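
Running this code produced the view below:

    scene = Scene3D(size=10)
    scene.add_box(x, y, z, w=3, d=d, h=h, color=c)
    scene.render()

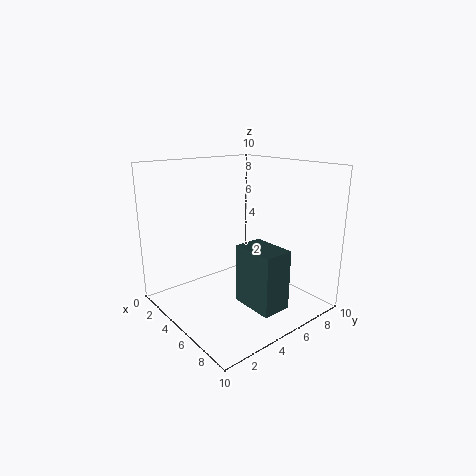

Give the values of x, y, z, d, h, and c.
x = 6
y = 4
z = 1
d = 2
h = 4
c = 'darkslategray'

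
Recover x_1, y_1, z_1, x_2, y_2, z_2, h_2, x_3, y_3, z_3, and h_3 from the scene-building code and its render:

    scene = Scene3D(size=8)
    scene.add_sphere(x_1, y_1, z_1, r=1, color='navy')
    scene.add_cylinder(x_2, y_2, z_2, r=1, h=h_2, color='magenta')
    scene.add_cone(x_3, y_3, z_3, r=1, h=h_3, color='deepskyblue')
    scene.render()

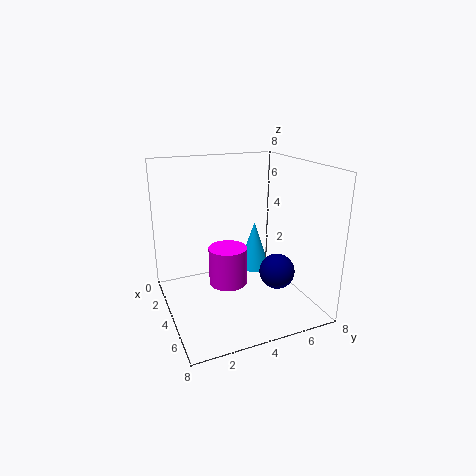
x_1 = 5; y_1 = 6; z_1 = 2; x_2 = 5; y_2 = 3; z_2 = 2; h_2 = 2; x_3 = 2; y_3 = 6; z_3 = 1; h_3 = 3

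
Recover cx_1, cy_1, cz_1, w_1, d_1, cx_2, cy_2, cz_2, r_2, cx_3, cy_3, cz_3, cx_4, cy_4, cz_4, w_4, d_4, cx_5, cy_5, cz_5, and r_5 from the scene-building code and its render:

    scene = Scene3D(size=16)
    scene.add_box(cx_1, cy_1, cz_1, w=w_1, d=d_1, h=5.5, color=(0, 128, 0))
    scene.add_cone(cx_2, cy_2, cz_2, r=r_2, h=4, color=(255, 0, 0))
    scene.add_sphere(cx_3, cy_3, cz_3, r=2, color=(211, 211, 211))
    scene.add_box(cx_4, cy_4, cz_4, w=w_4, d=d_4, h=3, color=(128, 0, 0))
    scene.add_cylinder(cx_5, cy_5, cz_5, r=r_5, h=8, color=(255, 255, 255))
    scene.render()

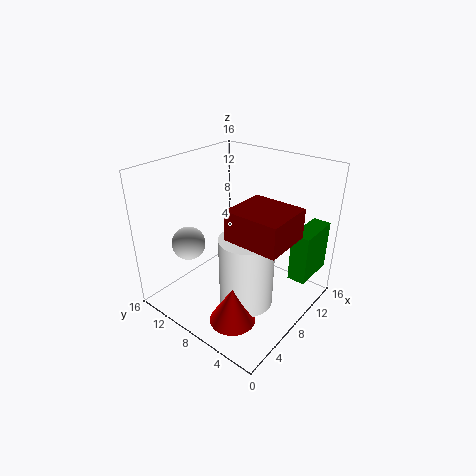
cx_1 = 10, cy_1 = 0.5, cz_1 = 4, w_1 = 5, d_1 = 2, cx_2 = 4, cy_2 = 5.5, cz_2 = 0.5, r_2 = 2.5, cx_3 = 6, cy_3 = 14, cz_3 = 6, cx_4 = 3.5, cy_4 = 0.5, cz_4 = 10.5, w_4 = 5, d_4 = 5.5, cx_5 = 7, cy_5 = 6, cz_5 = 1, r_5 = 3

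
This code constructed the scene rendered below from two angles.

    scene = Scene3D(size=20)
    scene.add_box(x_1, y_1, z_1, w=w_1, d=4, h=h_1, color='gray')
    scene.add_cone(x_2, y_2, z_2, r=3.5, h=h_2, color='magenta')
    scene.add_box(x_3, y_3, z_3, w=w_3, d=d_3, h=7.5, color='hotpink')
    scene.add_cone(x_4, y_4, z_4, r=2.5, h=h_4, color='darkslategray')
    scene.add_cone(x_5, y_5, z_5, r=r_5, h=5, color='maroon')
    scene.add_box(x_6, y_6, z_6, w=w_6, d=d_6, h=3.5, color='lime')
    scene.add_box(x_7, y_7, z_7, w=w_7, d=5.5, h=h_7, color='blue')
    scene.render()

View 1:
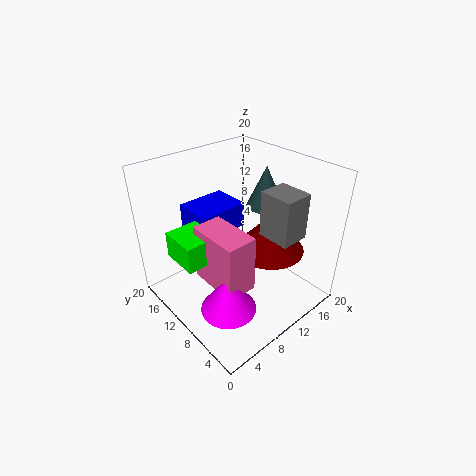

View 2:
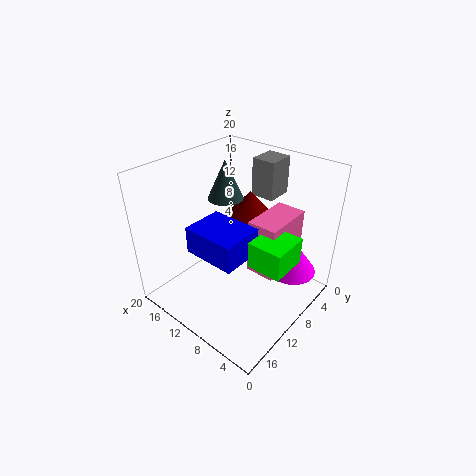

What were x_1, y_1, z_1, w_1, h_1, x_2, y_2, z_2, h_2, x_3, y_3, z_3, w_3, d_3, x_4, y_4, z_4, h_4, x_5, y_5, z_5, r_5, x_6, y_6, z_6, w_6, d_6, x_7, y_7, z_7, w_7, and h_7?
x_1 = 8.5, y_1 = 0.5, z_1 = 14, w_1 = 3.5, h_1 = 5.5, x_2 = 4, y_2 = 5, z_2 = 4.5, h_2 = 5, x_3 = 3.5, y_3 = 4, z_3 = 6.5, w_3 = 4, d_3 = 7, x_4 = 13.5, y_4 = 8.5, z_4 = 14.5, h_4 = 5.5, x_5 = 11.5, y_5 = 5.5, z_5 = 10, r_5 = 4.5, x_6 = 1, y_6 = 8.5, z_6 = 9.5, w_6 = 4.5, d_6 = 5, x_7 = 5.5, y_7 = 11.5, z_7 = 10.5, w_7 = 7, h_7 = 3.5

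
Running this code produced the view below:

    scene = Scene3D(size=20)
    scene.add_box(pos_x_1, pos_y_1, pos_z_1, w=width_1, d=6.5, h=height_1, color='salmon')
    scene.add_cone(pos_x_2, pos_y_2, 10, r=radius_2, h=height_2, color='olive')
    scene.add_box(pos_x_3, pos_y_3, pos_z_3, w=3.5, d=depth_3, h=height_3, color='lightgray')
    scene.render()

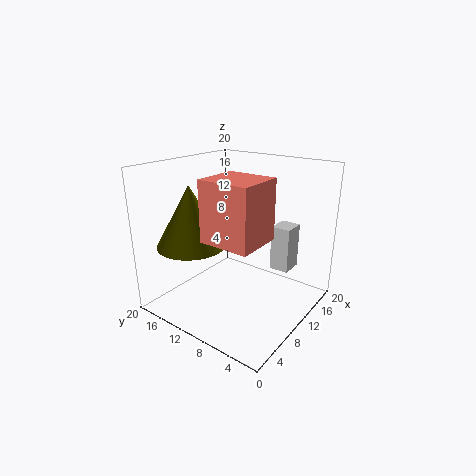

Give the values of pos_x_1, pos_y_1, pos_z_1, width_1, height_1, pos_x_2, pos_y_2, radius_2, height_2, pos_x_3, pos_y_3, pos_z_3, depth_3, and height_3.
pos_x_1 = 2.5
pos_y_1 = 3.5
pos_z_1 = 12
width_1 = 6
height_1 = 7.5
pos_x_2 = 4.5
pos_y_2 = 13.5
radius_2 = 4.5
height_2 = 8
pos_x_3 = 16.5
pos_y_3 = 5.5
pos_z_3 = 3
depth_3 = 3
height_3 = 7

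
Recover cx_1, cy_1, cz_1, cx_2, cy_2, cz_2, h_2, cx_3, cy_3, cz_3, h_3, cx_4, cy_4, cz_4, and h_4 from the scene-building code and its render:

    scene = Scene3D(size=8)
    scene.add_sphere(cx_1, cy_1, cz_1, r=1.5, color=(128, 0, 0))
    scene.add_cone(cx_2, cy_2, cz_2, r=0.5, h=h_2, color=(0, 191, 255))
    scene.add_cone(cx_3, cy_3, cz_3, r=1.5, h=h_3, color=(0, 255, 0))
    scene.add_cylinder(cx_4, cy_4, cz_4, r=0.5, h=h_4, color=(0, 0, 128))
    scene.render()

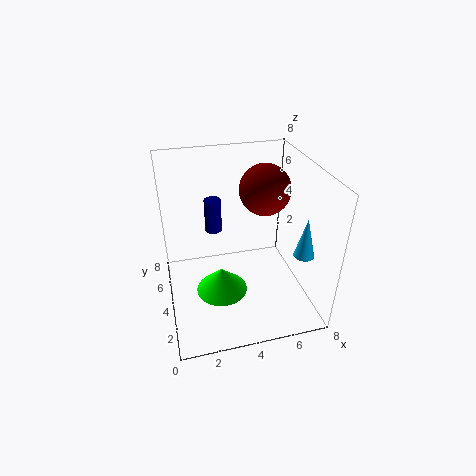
cx_1 = 6; cy_1 = 5.5; cz_1 = 6; cx_2 = 6.5; cy_2 = 1; cz_2 = 4.5; h_2 = 2; cx_3 = 3; cy_3 = 4; cz_3 = 0.5; h_3 = 1.5; cx_4 = 3; cy_4 = 6; cz_4 = 3.5; h_4 = 2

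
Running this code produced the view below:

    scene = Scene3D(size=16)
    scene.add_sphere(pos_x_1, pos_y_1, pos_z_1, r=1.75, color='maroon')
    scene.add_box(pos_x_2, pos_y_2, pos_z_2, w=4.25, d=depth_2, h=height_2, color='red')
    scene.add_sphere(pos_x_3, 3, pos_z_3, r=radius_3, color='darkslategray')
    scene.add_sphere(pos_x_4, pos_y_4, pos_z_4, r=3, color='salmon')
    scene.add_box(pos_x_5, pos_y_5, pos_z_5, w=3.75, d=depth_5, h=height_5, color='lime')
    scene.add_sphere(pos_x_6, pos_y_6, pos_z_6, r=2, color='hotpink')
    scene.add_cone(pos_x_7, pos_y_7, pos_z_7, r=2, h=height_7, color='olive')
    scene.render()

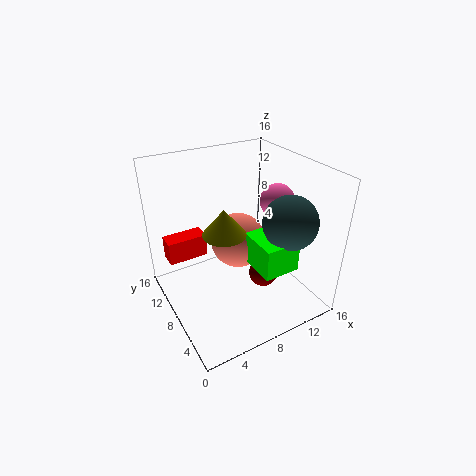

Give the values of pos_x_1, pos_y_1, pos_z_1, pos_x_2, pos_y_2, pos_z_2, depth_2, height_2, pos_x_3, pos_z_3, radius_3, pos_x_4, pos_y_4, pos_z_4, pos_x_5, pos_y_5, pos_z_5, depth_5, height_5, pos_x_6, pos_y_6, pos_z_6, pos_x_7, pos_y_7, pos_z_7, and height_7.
pos_x_1 = 11.5
pos_y_1 = 7.75
pos_z_1 = 2
pos_x_2 = 0.5
pos_y_2 = 9.25
pos_z_2 = 6.25
depth_2 = 2
height_2 = 2.5
pos_x_3 = 11
pos_z_3 = 11.5
radius_3 = 2.75
pos_x_4 = 8
pos_y_4 = 8
pos_z_4 = 7.75
pos_x_5 = 7.5
pos_y_5 = 1.5
pos_z_5 = 6.75
depth_5 = 4.25
height_5 = 3.25
pos_x_6 = 13.5
pos_y_6 = 8.5
pos_z_6 = 11
pos_x_7 = 4.25
pos_y_7 = 4
pos_z_7 = 11.75
height_7 = 2.5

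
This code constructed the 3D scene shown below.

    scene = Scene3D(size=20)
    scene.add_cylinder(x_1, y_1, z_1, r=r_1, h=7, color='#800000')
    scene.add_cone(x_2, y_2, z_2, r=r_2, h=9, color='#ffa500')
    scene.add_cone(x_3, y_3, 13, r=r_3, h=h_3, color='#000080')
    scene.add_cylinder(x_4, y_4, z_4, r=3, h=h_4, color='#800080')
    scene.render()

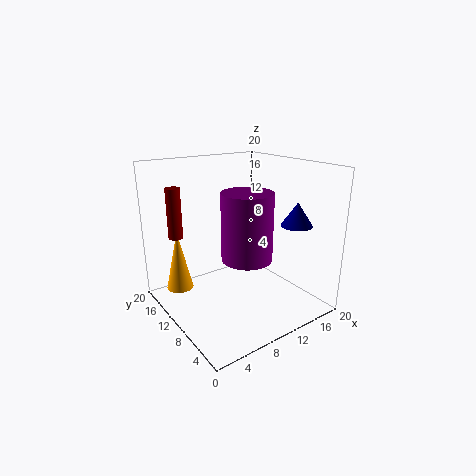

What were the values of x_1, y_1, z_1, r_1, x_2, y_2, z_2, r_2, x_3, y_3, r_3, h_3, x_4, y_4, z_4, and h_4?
x_1 = 3, y_1 = 15, z_1 = 10, r_1 = 1, x_2 = 4, y_2 = 17, z_2 = 1, r_2 = 2, x_3 = 14, y_3 = 3, r_3 = 2, h_3 = 3, x_4 = 7, y_4 = 4, z_4 = 10, h_4 = 8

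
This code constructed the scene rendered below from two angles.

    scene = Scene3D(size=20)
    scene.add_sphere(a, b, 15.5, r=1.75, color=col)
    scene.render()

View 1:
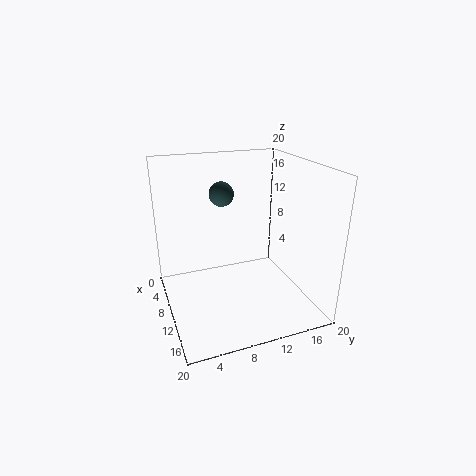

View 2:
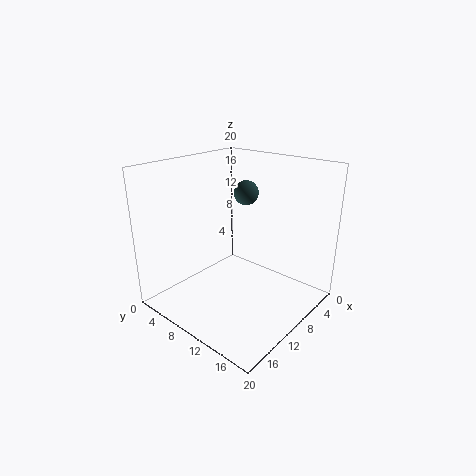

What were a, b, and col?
a = 6.75; b = 8.75; col = 'darkslategray'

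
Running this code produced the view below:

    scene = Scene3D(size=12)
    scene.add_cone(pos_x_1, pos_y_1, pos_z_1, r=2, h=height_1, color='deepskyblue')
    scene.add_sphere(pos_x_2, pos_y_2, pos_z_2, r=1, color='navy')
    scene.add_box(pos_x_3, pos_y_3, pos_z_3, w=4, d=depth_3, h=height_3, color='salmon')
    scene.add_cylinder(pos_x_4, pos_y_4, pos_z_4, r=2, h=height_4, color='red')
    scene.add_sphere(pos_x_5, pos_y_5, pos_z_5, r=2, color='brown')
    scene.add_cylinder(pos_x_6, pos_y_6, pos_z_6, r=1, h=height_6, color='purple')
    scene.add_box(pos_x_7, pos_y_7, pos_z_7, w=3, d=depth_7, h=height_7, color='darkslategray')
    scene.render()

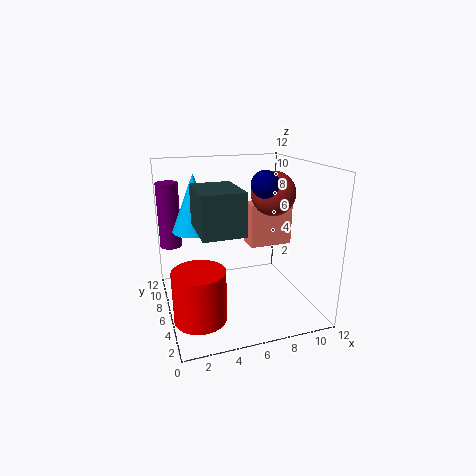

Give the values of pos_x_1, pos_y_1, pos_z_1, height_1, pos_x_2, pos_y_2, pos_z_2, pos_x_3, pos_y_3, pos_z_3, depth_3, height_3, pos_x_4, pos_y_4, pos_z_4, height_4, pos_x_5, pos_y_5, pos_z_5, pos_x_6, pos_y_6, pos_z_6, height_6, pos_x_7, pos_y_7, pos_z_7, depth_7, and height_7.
pos_x_1 = 3
pos_y_1 = 9
pos_z_1 = 6
height_1 = 5
pos_x_2 = 7
pos_y_2 = 3
pos_z_2 = 11
pos_x_3 = 8
pos_y_3 = 8
pos_z_3 = 4
depth_3 = 2
height_3 = 4
pos_x_4 = 2
pos_y_4 = 3
pos_z_4 = 1
height_4 = 4
pos_x_5 = 10
pos_y_5 = 8
pos_z_5 = 9
pos_x_6 = 1
pos_y_6 = 11
pos_z_6 = 4
height_6 = 6
pos_x_7 = 2
pos_y_7 = 1
pos_z_7 = 8
depth_7 = 4
height_7 = 3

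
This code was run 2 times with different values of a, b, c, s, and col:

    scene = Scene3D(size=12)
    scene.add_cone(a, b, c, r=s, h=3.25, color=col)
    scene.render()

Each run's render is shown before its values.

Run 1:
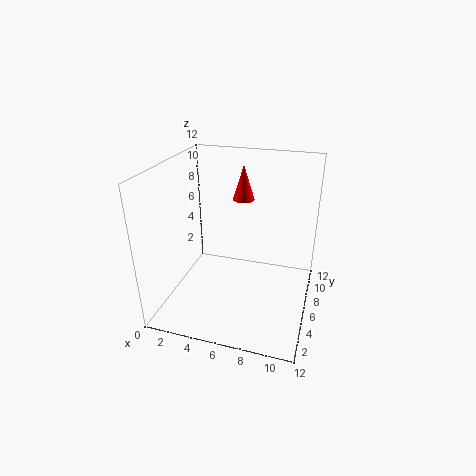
a = 5.25
b = 10.25
c = 7.75
s = 1
col = 'red'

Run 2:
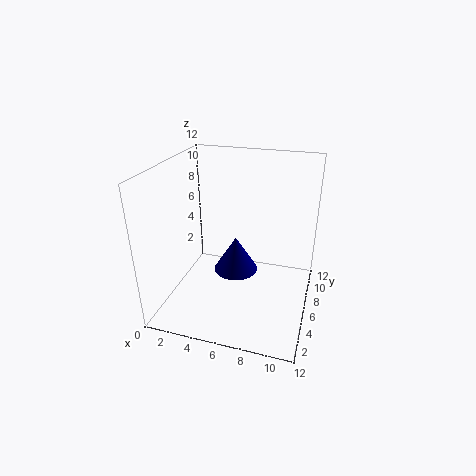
a = 5.25
b = 7.75
c = 1.75
s = 2
col = 'navy'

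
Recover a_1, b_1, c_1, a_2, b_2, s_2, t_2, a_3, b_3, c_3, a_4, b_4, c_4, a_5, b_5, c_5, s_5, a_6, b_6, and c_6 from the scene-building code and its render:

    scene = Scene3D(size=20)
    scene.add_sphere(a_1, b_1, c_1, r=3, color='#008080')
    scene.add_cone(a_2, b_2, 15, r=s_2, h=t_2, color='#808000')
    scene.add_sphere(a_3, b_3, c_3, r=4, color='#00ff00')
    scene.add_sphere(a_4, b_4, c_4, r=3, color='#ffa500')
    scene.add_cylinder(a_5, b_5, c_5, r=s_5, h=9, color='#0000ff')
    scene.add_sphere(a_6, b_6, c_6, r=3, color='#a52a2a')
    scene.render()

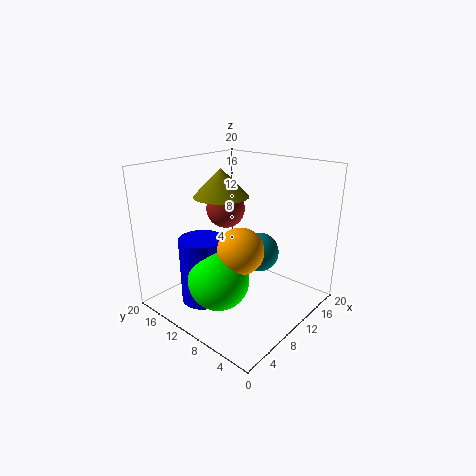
a_1 = 15; b_1 = 10; c_1 = 6; a_2 = 11; b_2 = 14; s_2 = 4; t_2 = 4; a_3 = 5; b_3 = 9; c_3 = 6; a_4 = 7; b_4 = 7; c_4 = 10; a_5 = 5; b_5 = 12; c_5 = 2; s_5 = 3; a_6 = 14; b_6 = 16; c_6 = 12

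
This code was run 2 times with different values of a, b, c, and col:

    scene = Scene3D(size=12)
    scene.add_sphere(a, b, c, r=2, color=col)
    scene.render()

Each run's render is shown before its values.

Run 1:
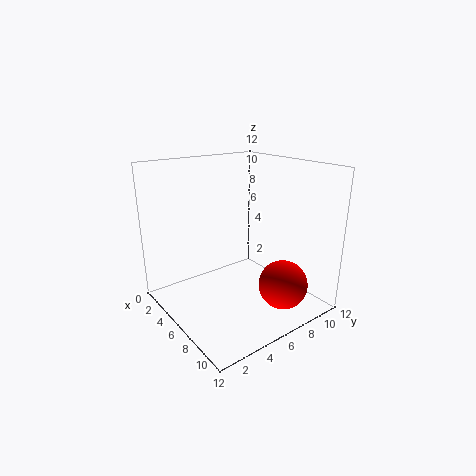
a = 9.5, b = 8, c = 2.5, col = 'red'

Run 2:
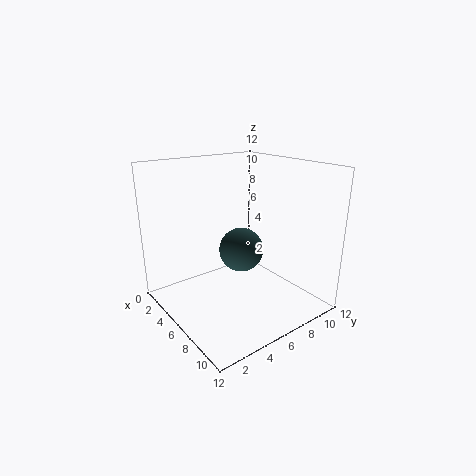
a = 4.5, b = 7.5, c = 4, col = 'darkslategray'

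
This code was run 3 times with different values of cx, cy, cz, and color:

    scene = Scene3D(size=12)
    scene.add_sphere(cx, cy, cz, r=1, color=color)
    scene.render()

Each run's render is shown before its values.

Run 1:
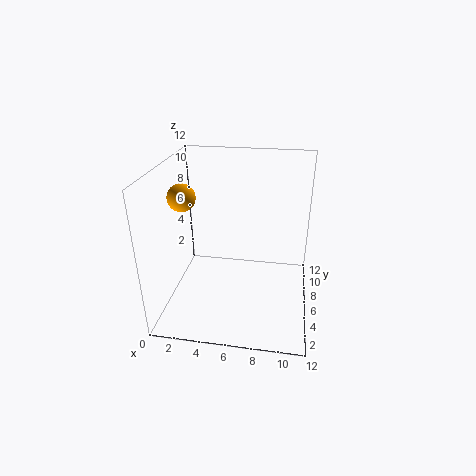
cx = 2.5; cy = 3; cz = 10.5; color = 'orange'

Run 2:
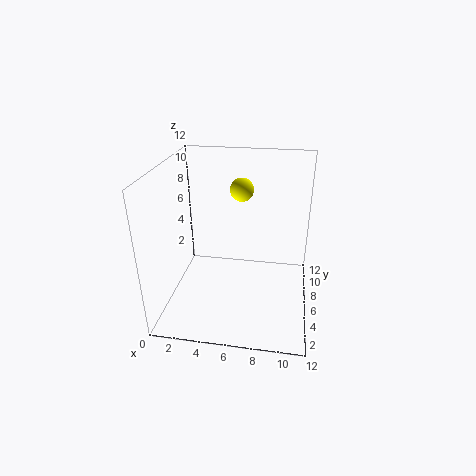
cx = 6; cy = 8; cz = 9.5; color = 'yellow'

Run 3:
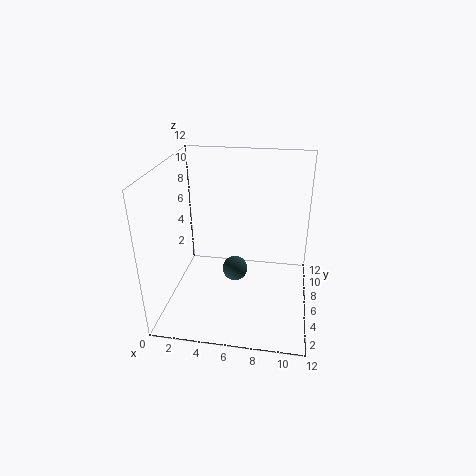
cx = 6; cy = 4.5; cz = 4; color = 'darkslategray'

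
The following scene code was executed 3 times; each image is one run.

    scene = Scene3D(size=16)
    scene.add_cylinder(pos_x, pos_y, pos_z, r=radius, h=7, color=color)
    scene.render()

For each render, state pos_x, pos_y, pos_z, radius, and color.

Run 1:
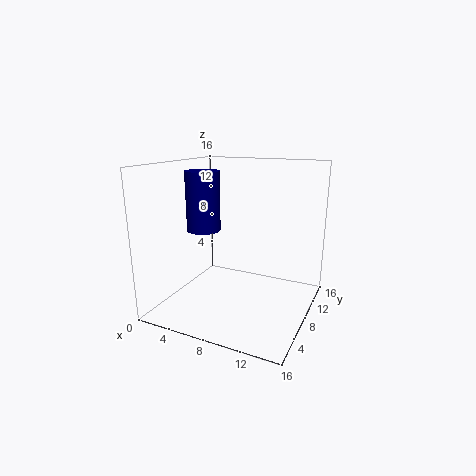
pos_x = 3, pos_y = 9, pos_z = 8, radius = 2, color = 'navy'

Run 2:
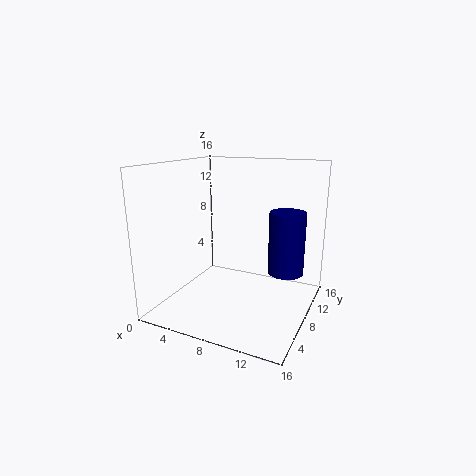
pos_x = 13, pos_y = 10, pos_z = 4, radius = 2, color = 'navy'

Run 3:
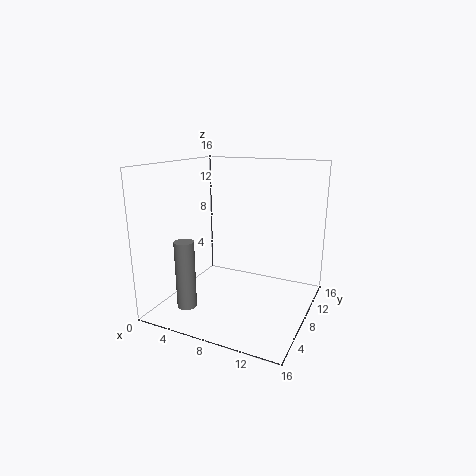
pos_x = 5, pos_y = 2, pos_z = 2, radius = 1, color = 'gray'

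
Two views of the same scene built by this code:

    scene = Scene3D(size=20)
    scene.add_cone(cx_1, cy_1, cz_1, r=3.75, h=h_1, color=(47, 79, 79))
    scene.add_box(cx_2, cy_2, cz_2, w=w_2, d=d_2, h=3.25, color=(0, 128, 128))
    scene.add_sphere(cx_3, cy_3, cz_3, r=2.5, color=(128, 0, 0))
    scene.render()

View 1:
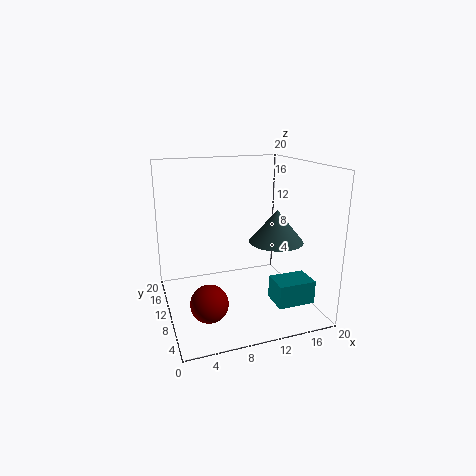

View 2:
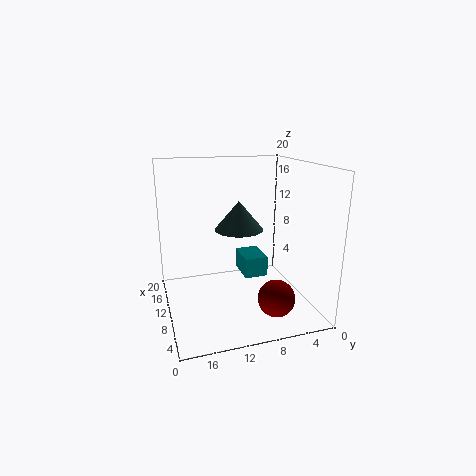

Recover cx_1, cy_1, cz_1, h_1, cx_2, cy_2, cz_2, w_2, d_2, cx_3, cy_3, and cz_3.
cx_1 = 15
cy_1 = 8.25
cz_1 = 9.5
h_1 = 4.5
cx_2 = 13.75
cy_2 = 3.75
cz_2 = 1.5
w_2 = 5.25
d_2 = 3.75
cx_3 = 4.75
cy_3 = 6.25
cz_3 = 2.75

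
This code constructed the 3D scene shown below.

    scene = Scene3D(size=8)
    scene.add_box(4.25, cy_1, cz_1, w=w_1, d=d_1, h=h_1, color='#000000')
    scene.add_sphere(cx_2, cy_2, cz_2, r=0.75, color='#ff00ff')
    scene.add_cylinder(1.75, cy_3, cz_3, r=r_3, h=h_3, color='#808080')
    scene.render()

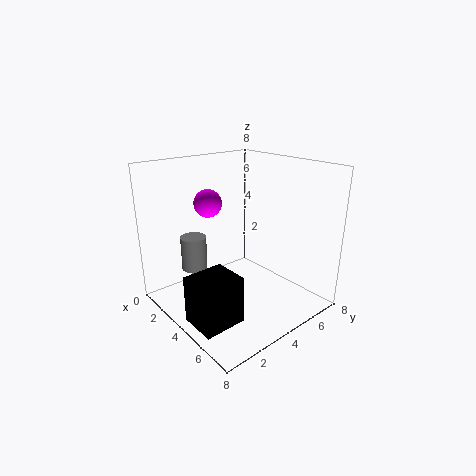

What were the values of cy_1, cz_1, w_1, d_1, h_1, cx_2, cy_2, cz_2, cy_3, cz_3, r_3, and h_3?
cy_1 = 0.25
cz_1 = 0.5
w_1 = 2
d_1 = 2.25
h_1 = 2.5
cx_2 = 3
cy_2 = 2.75
cz_2 = 6
cy_3 = 2.5
cz_3 = 1.75
r_3 = 0.75
h_3 = 2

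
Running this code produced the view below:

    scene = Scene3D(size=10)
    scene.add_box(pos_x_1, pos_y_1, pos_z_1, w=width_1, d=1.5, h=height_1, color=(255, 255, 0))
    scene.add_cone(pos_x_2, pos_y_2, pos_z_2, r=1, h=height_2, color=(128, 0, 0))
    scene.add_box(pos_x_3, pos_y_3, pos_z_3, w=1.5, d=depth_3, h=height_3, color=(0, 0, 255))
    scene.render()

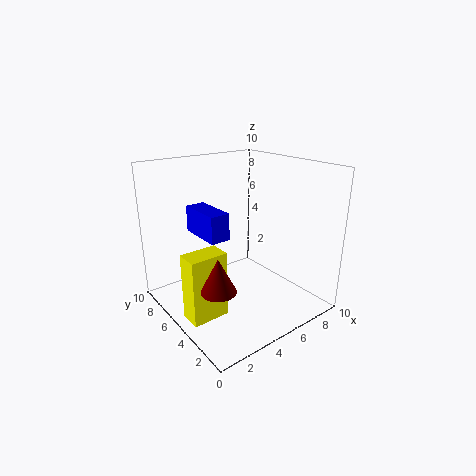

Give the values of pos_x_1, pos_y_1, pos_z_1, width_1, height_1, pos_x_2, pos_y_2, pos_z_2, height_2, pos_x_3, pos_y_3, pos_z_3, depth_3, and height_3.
pos_x_1 = 0.5, pos_y_1 = 3.5, pos_z_1 = 0.5, width_1 = 2.5, height_1 = 4.5, pos_x_2 = 1, pos_y_2 = 1.5, pos_z_2 = 4, height_2 = 2, pos_x_3 = 3.5, pos_y_3 = 6, pos_z_3 = 4.5, depth_3 = 3.5, height_3 = 2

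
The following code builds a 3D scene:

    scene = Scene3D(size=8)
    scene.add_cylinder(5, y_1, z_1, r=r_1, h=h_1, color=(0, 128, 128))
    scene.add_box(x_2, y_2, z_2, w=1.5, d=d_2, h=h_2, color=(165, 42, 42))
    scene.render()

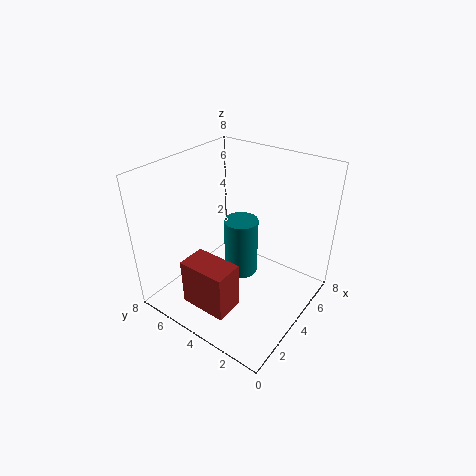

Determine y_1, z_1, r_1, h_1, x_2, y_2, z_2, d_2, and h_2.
y_1 = 4.5
z_1 = 1
r_1 = 1
h_1 = 3.5
x_2 = 0.5
y_2 = 2.5
z_2 = 1.5
d_2 = 2.5
h_2 = 2.5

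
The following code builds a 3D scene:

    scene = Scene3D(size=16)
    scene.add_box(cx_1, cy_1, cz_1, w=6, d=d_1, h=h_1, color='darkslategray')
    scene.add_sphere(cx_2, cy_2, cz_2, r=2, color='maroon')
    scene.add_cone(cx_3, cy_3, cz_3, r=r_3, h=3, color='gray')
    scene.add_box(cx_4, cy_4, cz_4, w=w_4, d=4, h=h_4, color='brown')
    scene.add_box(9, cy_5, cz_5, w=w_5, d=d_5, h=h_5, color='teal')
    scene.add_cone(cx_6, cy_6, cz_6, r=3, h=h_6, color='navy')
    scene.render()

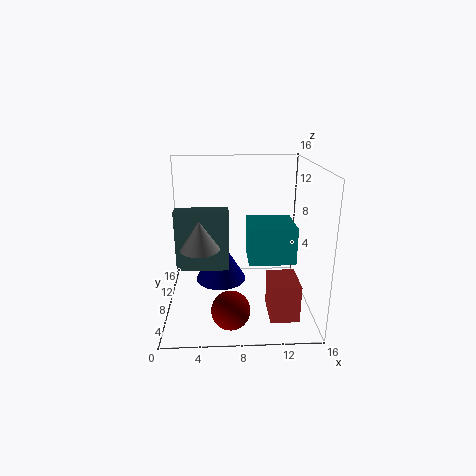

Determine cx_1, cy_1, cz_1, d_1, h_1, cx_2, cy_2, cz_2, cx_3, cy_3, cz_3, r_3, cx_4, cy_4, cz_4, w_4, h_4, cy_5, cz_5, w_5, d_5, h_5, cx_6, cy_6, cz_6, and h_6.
cx_1 = 1; cy_1 = 8; cz_1 = 4; d_1 = 2; h_1 = 7; cx_2 = 7; cy_2 = 3; cz_2 = 2; cx_3 = 4; cy_3 = 5; cz_3 = 8; r_3 = 2; cx_4 = 11; cy_4 = 2; cz_4 = 1; w_4 = 3; h_4 = 4; cy_5 = 5; cz_5 = 6; w_5 = 5; d_5 = 5; h_5 = 4; cx_6 = 6; cy_6 = 10; cz_6 = 2; h_6 = 5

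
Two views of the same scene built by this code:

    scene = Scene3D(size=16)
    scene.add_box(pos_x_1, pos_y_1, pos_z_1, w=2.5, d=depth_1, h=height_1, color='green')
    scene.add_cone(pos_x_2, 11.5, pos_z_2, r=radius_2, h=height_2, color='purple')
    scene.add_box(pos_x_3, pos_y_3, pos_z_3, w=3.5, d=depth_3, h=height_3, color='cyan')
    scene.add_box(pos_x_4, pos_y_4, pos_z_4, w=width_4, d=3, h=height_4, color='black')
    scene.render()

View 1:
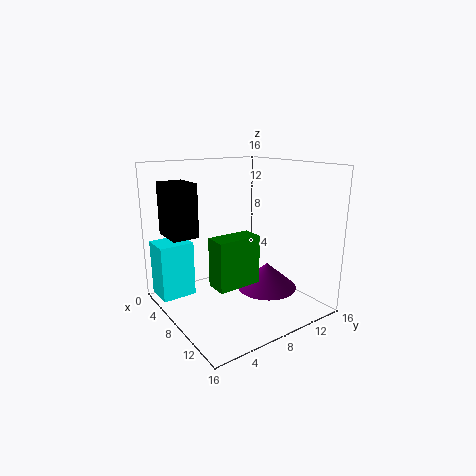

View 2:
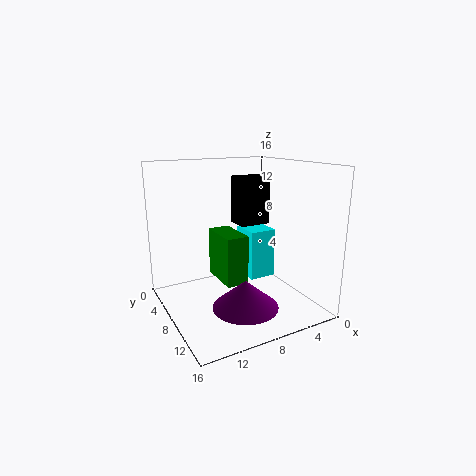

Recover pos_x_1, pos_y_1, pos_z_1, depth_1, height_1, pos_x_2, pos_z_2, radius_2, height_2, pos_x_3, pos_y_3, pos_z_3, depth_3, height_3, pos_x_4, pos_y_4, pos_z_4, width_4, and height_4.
pos_x_1 = 7.5; pos_y_1 = 4.5; pos_z_1 = 3; depth_1 = 5; height_1 = 5.5; pos_x_2 = 9; pos_z_2 = 1.5; radius_2 = 3.5; height_2 = 3; pos_x_3 = 0.5; pos_y_3 = 0.5; pos_z_3 = 0.5; depth_3 = 4; height_3 = 6.5; pos_x_4 = 1.5; pos_y_4 = 1.5; pos_z_4 = 8; width_4 = 4; height_4 = 6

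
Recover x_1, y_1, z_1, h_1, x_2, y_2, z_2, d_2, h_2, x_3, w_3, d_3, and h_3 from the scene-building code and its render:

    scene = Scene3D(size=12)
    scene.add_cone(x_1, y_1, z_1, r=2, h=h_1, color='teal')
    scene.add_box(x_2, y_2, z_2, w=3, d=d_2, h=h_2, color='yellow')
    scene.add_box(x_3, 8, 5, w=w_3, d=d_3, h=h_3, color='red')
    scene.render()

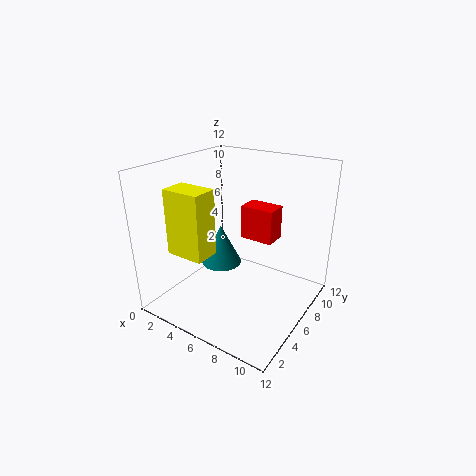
x_1 = 2; y_1 = 9; z_1 = 1; h_1 = 4; x_2 = 3; y_2 = 1; z_2 = 6; d_2 = 2; h_2 = 5; x_3 = 5; w_3 = 3; d_3 = 2; h_3 = 3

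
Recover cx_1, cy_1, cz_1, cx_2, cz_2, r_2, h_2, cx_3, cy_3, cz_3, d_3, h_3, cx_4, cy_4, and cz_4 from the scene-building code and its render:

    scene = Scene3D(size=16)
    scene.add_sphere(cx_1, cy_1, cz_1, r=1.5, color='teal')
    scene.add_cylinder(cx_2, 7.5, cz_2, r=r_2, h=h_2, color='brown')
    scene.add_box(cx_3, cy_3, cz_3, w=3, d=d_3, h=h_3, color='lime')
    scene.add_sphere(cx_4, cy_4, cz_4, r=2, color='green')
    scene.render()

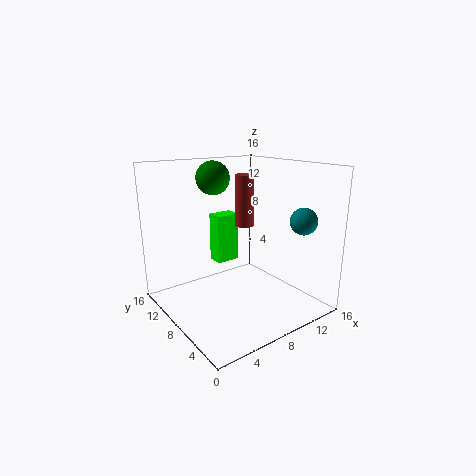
cx_1 = 13.5; cy_1 = 3.5; cz_1 = 10; cx_2 = 8.5; cz_2 = 9.5; r_2 = 1; h_2 = 5.5; cx_3 = 8; cy_3 = 12; cz_3 = 3.5; d_3 = 2; h_3 = 6; cx_4 = 8; cy_4 = 13; cz_4 = 14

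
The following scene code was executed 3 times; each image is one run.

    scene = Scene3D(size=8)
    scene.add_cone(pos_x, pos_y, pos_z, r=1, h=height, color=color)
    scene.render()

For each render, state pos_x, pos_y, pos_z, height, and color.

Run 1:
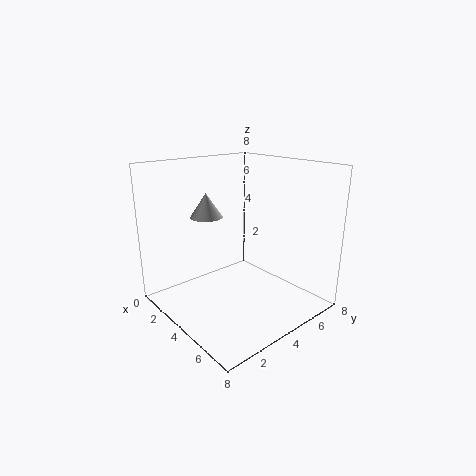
pos_x = 1
pos_y = 4
pos_z = 4.5
height = 1.5
color = 'lightgray'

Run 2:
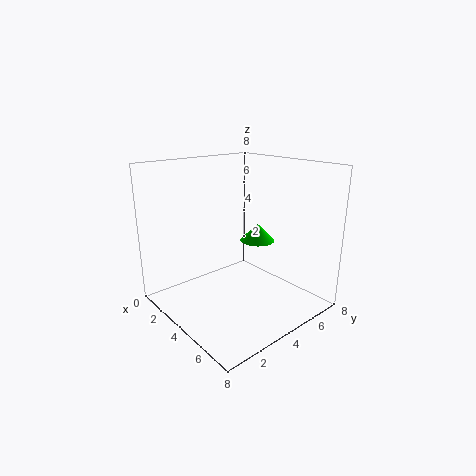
pos_x = 4
pos_y = 5.5
pos_z = 3.5
height = 1
color = 'lime'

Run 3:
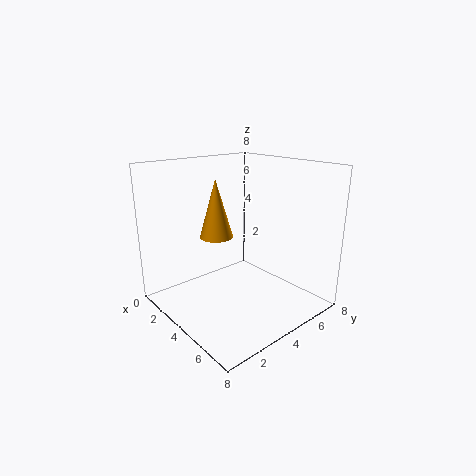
pos_x = 2
pos_y = 4
pos_z = 3.5
height = 3.5
color = 'orange'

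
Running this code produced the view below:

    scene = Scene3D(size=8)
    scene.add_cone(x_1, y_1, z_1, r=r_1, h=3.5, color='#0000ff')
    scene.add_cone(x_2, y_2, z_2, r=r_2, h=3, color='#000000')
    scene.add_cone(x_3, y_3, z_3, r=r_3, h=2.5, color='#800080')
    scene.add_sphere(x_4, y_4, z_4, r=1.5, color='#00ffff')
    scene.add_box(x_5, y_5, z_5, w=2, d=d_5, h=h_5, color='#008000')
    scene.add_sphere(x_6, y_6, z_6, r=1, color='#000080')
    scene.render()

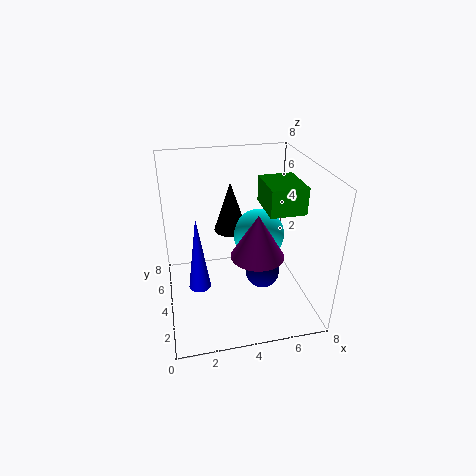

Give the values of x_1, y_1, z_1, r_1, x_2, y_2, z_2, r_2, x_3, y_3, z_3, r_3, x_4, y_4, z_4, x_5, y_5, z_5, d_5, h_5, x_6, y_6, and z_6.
x_1 = 1.5; y_1 = 1; z_1 = 3.5; r_1 = 0.5; x_2 = 4; y_2 = 6; z_2 = 3.5; r_2 = 1; x_3 = 5; y_3 = 3.5; z_3 = 3; r_3 = 1.5; x_4 = 5.5; y_4 = 5; z_4 = 3.5; x_5 = 5.5; y_5 = 3; z_5 = 5.5; d_5 = 2.5; h_5 = 1.5; x_6 = 5.5; y_6 = 4; z_6 = 1.5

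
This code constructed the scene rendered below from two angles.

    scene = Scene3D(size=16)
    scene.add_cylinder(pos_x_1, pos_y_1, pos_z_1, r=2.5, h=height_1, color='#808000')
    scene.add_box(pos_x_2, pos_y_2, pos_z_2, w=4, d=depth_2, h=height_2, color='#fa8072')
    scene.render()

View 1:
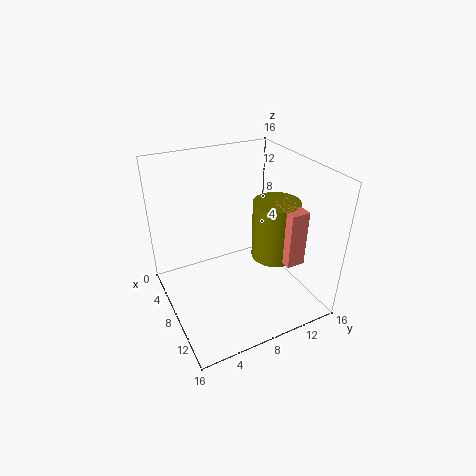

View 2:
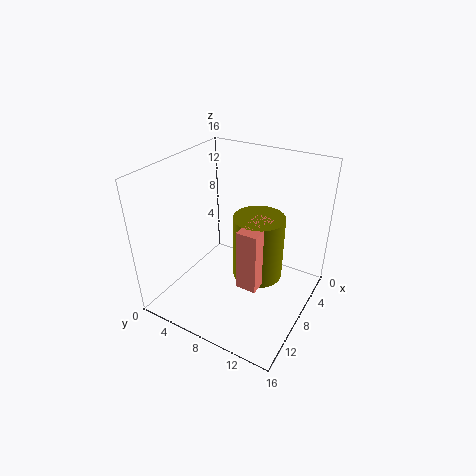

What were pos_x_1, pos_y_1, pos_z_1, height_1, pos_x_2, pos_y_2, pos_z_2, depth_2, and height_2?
pos_x_1 = 10
pos_y_1 = 11.5
pos_z_1 = 6
height_1 = 6.5
pos_x_2 = 9.5
pos_y_2 = 11
pos_z_2 = 6.5
depth_2 = 2
height_2 = 6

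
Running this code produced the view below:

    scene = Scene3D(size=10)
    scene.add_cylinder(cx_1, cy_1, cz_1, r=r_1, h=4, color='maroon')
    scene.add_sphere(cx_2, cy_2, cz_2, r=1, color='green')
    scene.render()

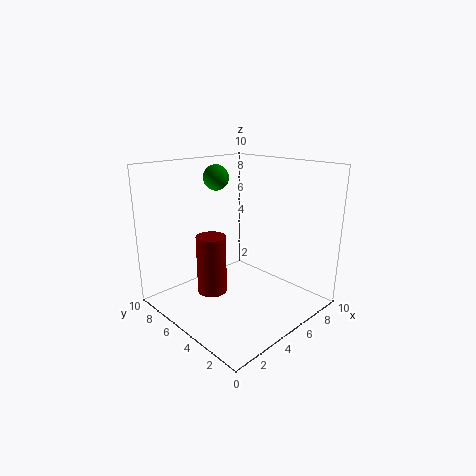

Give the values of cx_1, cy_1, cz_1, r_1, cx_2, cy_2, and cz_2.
cx_1 = 3, cy_1 = 5.5, cz_1 = 1.5, r_1 = 1, cx_2 = 6.5, cy_2 = 9, cz_2 = 8.5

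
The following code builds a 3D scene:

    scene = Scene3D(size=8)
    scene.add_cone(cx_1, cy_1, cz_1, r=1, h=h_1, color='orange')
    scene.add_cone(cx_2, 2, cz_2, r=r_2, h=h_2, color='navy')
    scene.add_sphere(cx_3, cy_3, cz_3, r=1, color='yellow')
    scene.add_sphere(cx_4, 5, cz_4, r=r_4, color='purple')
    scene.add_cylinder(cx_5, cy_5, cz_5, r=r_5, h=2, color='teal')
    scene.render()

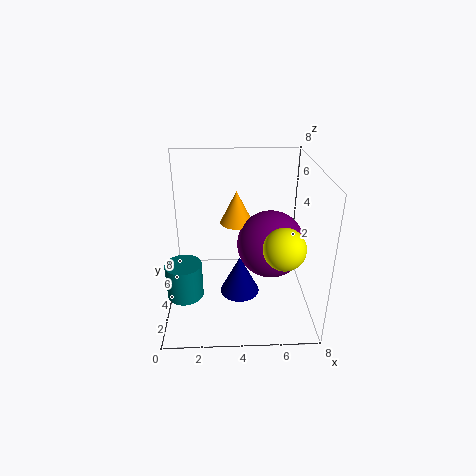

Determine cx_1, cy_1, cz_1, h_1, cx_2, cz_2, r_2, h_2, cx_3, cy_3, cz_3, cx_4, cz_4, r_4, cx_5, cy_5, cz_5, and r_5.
cx_1 = 4, cy_1 = 6, cz_1 = 4, h_1 = 2, cx_2 = 4, cz_2 = 2, r_2 = 1, h_2 = 2, cx_3 = 6, cy_3 = 1, cz_3 = 5, cx_4 = 6, cz_4 = 3, r_4 = 2, cx_5 = 1, cy_5 = 3, cz_5 = 1, r_5 = 1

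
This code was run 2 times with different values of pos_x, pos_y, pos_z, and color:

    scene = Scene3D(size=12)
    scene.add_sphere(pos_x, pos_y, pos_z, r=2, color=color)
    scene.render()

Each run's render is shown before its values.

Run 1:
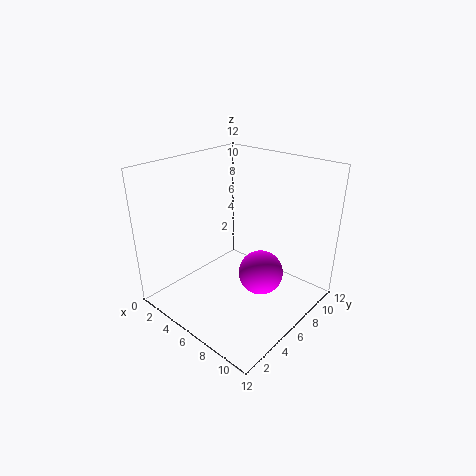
pos_x = 7; pos_y = 8; pos_z = 2; color = 'magenta'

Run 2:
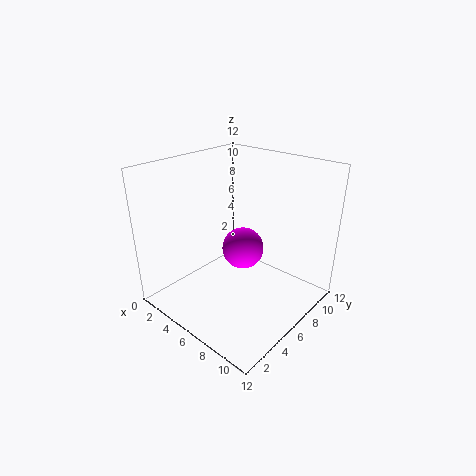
pos_x = 4; pos_y = 9; pos_z = 3; color = 'magenta'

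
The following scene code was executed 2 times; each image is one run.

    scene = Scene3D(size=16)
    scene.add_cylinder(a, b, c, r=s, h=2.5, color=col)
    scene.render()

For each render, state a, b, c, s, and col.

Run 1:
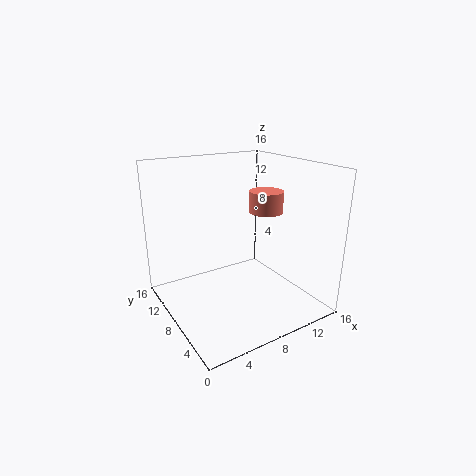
a = 12.5, b = 9, c = 10, s = 2, col = 'salmon'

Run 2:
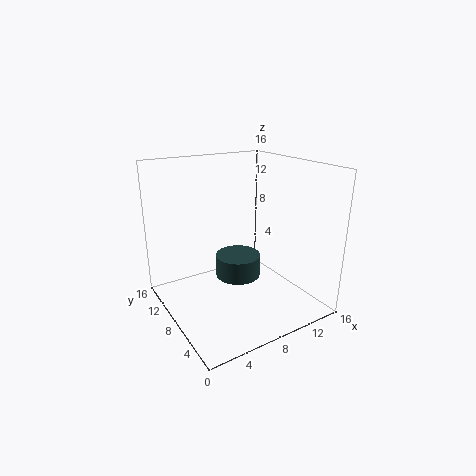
a = 8, b = 8, c = 3.5, s = 2.5, col = 'darkslategray'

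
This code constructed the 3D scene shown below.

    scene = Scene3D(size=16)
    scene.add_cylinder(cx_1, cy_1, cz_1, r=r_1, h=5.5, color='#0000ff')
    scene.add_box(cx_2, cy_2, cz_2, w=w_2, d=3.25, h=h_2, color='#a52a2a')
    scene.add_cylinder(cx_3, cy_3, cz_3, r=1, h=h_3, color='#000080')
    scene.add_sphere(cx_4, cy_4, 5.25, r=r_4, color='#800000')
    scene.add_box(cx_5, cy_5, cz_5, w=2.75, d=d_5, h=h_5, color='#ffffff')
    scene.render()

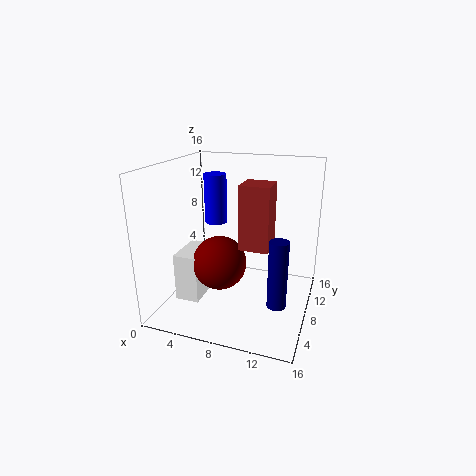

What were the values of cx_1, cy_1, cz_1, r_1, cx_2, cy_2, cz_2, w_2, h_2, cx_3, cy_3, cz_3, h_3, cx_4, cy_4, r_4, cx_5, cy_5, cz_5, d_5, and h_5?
cx_1 = 5
cy_1 = 9
cz_1 = 9.25
r_1 = 1.25
cx_2 = 8.5
cy_2 = 6.5
cz_2 = 7.25
w_2 = 3.25
h_2 = 7
cx_3 = 13.25
cy_3 = 5
cz_3 = 2.25
h_3 = 7.25
cx_4 = 6.25
cy_4 = 6.75
r_4 = 3
cx_5 = 1.5
cy_5 = 4.75
cz_5 = 0.75
d_5 = 4.75
h_5 = 5.5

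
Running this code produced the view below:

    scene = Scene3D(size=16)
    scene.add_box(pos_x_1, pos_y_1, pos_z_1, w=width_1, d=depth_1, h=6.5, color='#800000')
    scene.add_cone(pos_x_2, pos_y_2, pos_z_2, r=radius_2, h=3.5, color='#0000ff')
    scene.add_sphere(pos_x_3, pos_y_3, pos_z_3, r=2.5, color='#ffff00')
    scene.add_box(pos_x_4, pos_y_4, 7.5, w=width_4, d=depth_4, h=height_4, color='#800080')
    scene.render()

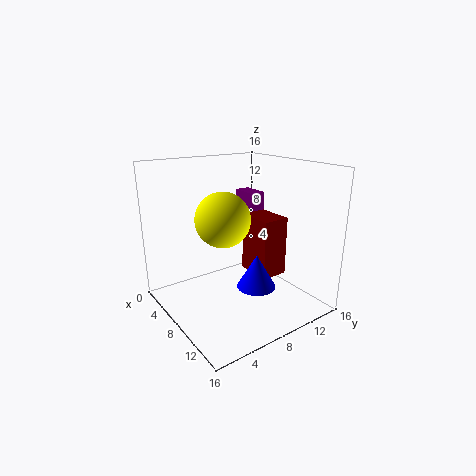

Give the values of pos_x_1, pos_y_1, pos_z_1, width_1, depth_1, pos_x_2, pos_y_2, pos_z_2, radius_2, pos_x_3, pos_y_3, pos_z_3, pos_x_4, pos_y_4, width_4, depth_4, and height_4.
pos_x_1 = 7.5; pos_y_1 = 9; pos_z_1 = 4; width_1 = 4; depth_1 = 3; pos_x_2 = 12; pos_y_2 = 7.5; pos_z_2 = 4; radius_2 = 2; pos_x_3 = 12; pos_y_3 = 3.5; pos_z_3 = 12; pos_x_4 = 0.5; pos_y_4 = 13; width_4 = 3.5; depth_4 = 2; height_4 = 4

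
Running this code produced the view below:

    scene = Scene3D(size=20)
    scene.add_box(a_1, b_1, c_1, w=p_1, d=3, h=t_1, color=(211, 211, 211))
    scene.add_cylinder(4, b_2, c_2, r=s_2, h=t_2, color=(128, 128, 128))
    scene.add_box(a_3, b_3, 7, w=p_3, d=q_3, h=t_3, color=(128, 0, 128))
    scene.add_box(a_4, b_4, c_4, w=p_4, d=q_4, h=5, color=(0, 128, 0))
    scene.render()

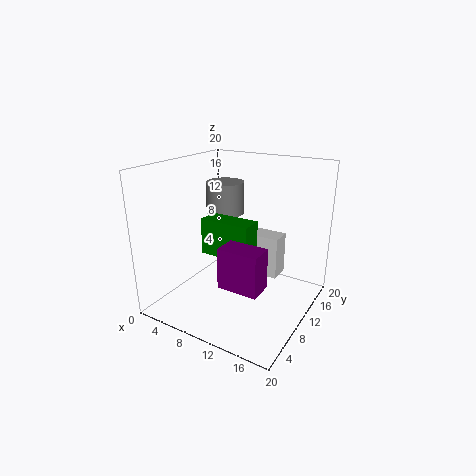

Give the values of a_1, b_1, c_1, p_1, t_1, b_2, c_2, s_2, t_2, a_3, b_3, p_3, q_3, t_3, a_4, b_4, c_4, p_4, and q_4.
a_1 = 8, b_1 = 12, c_1 = 4, p_1 = 7, t_1 = 6, b_2 = 16, c_2 = 11, s_2 = 3, t_2 = 5, a_3 = 12, b_3 = 2, p_3 = 5, q_3 = 3, t_3 = 5, a_4 = 6, b_4 = 7, c_4 = 8, p_4 = 7, q_4 = 3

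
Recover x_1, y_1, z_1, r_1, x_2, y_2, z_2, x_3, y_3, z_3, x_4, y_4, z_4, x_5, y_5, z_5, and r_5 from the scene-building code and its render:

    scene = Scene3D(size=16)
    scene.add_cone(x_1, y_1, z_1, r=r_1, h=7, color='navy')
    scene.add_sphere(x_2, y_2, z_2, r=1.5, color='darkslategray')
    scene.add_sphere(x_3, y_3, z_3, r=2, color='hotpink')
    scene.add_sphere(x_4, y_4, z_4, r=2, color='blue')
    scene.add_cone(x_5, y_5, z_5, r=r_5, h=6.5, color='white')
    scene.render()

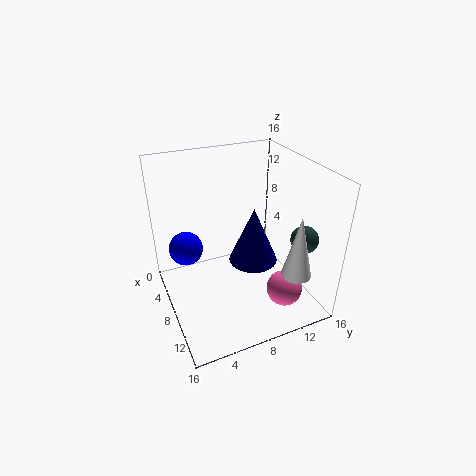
x_1 = 6
y_1 = 11
z_1 = 3
r_1 = 3
x_2 = 12
y_2 = 14
z_2 = 8.5
x_3 = 12
y_3 = 12
z_3 = 2.5
x_4 = 4
y_4 = 3
z_4 = 5.5
x_5 = 14.5
y_5 = 11.5
z_5 = 6.5
r_5 = 1.5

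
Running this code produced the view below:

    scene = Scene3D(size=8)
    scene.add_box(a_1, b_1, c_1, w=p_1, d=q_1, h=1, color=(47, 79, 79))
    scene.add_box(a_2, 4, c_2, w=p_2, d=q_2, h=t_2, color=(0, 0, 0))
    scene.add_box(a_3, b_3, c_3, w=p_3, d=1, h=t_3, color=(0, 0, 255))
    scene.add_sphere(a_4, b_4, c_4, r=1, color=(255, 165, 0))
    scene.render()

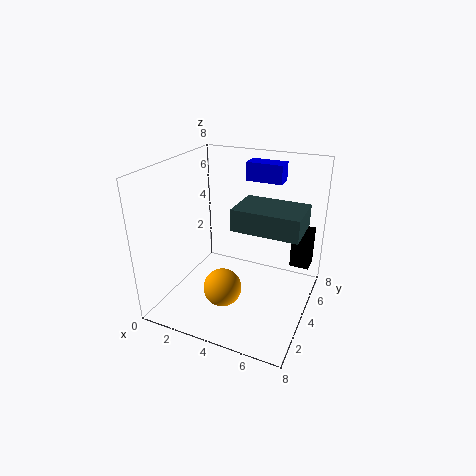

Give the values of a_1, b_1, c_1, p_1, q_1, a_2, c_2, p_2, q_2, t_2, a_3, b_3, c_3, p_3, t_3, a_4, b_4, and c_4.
a_1 = 5, b_1 = 1, c_1 = 6, p_1 = 3, q_1 = 2, a_2 = 7, c_2 = 3, p_2 = 1, q_2 = 1, t_2 = 2, a_3 = 4, b_3 = 5, c_3 = 7, p_3 = 2, t_3 = 1, a_4 = 4, b_4 = 2, c_4 = 2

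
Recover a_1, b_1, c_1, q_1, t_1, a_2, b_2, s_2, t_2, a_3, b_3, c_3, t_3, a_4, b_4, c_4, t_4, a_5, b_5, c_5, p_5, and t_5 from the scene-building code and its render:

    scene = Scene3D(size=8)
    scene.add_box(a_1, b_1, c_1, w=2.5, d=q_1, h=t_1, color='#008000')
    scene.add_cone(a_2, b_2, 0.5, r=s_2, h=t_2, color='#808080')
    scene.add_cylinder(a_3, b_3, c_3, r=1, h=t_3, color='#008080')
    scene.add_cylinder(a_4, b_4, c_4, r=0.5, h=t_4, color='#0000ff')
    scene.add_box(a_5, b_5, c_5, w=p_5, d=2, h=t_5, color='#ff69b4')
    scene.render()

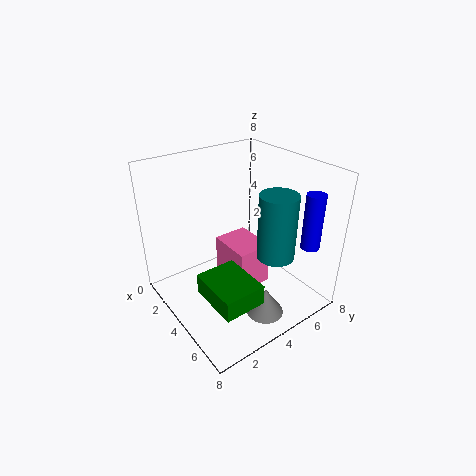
a_1 = 5.5, b_1 = 0.5, c_1 = 3, q_1 = 2, t_1 = 1, a_2 = 6.5, b_2 = 4, s_2 = 1, t_2 = 1.5, a_3 = 6, b_3 = 5, c_3 = 3.5, t_3 = 3.5, a_4 = 7, b_4 = 6.5, c_4 = 4, t_4 = 3, a_5 = 2.5, b_5 = 3.5, c_5 = 1, p_5 = 2.5, t_5 = 2.5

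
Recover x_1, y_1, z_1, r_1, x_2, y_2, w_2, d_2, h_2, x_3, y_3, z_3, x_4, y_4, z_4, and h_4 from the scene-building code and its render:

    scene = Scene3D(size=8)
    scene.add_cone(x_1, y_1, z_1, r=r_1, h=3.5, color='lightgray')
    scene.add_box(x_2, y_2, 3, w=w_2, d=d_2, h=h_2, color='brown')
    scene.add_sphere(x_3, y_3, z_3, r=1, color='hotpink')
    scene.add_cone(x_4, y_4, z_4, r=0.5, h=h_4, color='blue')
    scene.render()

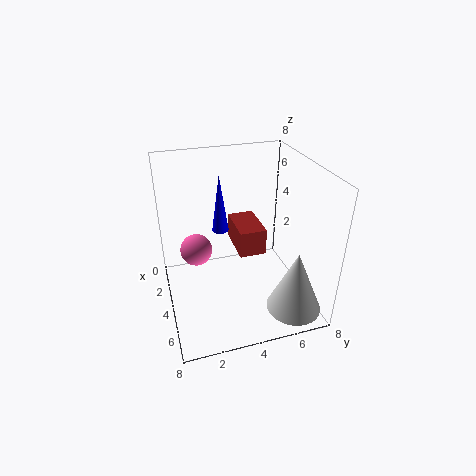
x_1 = 6.5; y_1 = 6.5; z_1 = 0.5; r_1 = 1.5; x_2 = 2; y_2 = 4; w_2 = 2.5; d_2 = 1.5; h_2 = 1.5; x_3 = 1.5; y_3 = 2; z_3 = 2; x_4 = 2; y_4 = 3.5; z_4 = 3.5; h_4 = 3.5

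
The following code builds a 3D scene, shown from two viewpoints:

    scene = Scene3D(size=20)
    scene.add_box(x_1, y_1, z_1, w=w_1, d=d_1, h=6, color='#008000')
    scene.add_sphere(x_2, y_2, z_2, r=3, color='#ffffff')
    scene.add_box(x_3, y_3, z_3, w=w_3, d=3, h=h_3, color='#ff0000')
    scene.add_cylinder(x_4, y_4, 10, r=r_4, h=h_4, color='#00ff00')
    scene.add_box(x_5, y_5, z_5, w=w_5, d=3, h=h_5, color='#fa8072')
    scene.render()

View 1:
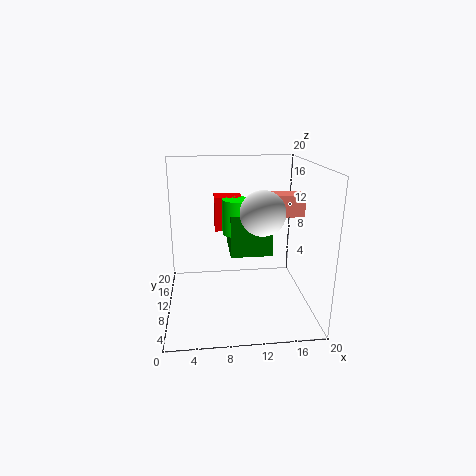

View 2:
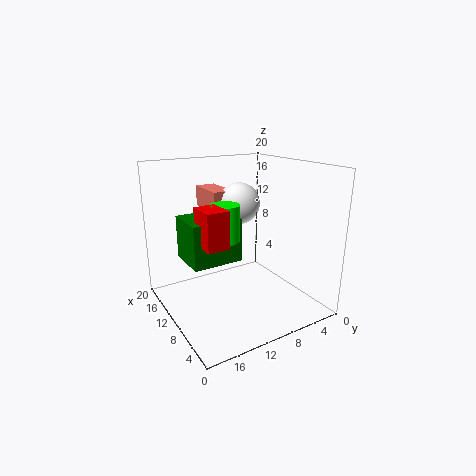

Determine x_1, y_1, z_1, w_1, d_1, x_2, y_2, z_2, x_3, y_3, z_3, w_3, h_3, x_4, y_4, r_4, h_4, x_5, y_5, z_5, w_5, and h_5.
x_1 = 9
y_1 = 10
z_1 = 7
w_1 = 6
d_1 = 7
x_2 = 13
y_2 = 8
z_2 = 14
x_3 = 7
y_3 = 13
z_3 = 10
w_3 = 4
h_3 = 5
x_4 = 10
y_4 = 12
r_4 = 2
h_4 = 5
x_5 = 13
y_5 = 9
z_5 = 13
w_5 = 6
h_5 = 3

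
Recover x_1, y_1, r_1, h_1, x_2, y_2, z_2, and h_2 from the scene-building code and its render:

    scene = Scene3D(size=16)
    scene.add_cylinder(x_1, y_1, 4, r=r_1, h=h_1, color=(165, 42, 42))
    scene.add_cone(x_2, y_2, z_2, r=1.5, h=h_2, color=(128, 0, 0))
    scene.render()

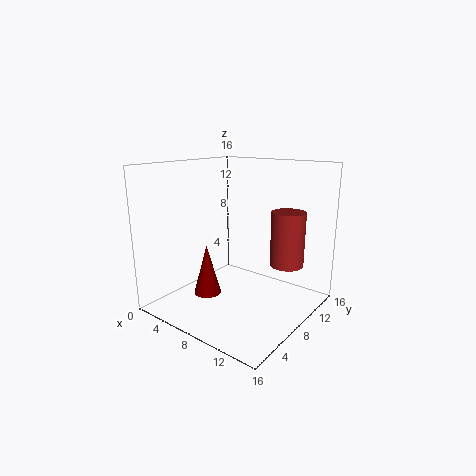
x_1 = 11.5; y_1 = 13; r_1 = 2; h_1 = 6.5; x_2 = 6; y_2 = 5; z_2 = 2; h_2 = 5.5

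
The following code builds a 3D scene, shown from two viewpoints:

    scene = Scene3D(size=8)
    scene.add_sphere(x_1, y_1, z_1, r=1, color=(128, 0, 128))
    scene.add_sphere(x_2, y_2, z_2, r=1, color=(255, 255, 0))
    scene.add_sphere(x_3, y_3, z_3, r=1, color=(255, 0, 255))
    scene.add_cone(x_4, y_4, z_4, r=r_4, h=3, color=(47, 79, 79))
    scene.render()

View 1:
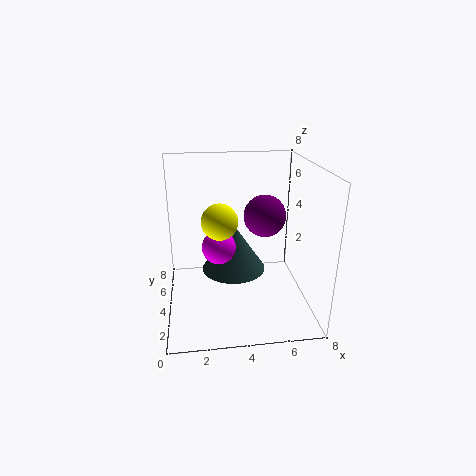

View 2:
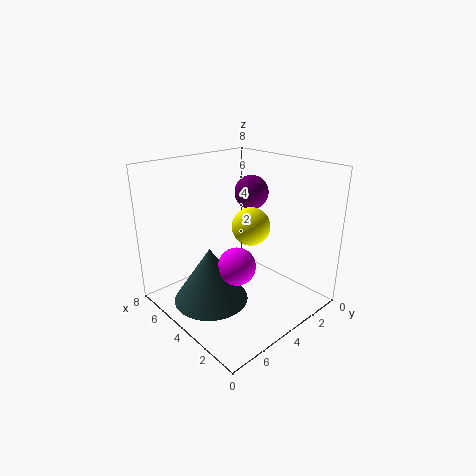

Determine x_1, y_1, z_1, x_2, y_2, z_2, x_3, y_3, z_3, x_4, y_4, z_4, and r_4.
x_1 = 5, y_1 = 2, z_1 = 6, x_2 = 3, y_2 = 4, z_2 = 5, x_3 = 3, y_3 = 5, z_3 = 3, x_4 = 4, y_4 = 6, z_4 = 1, r_4 = 2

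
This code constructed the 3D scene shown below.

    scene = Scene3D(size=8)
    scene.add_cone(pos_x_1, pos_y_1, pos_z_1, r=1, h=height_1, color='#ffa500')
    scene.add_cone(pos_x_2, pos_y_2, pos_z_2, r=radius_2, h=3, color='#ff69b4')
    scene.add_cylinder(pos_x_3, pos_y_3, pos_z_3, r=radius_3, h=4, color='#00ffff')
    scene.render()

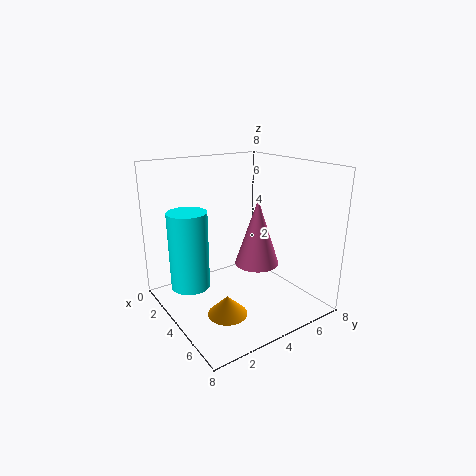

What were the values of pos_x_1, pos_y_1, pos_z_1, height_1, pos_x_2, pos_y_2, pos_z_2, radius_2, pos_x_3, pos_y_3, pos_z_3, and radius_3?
pos_x_1 = 6, pos_y_1 = 2, pos_z_1 = 1, height_1 = 1, pos_x_2 = 7, pos_y_2 = 3, pos_z_2 = 4, radius_2 = 1, pos_x_3 = 4, pos_y_3 = 1, pos_z_3 = 2, radius_3 = 1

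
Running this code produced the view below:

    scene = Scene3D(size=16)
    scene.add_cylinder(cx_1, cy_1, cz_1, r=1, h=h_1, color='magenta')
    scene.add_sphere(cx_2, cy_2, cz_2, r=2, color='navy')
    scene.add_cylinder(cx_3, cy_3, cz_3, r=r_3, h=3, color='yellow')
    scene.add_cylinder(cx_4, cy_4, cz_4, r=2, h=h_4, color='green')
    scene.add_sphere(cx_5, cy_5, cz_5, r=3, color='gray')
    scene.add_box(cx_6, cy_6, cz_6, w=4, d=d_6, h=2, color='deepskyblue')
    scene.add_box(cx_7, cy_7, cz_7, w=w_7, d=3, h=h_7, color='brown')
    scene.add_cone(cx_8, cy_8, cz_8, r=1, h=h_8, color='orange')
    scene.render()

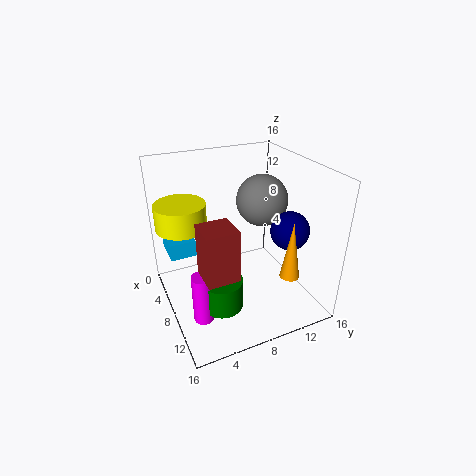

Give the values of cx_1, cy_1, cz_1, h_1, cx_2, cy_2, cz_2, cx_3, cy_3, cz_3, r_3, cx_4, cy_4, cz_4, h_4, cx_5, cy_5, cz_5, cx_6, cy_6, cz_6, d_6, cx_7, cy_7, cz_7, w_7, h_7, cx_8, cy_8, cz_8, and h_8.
cx_1 = 13
cy_1 = 2
cz_1 = 3
h_1 = 5
cx_2 = 12
cy_2 = 12
cz_2 = 10
cx_3 = 3
cy_3 = 3
cz_3 = 8
r_3 = 3
cx_4 = 13
cy_4 = 4
cz_4 = 4
h_4 = 3
cx_5 = 6
cy_5 = 12
cz_5 = 11
cx_6 = 1
cy_6 = 1
cz_6 = 5
d_6 = 3
cx_7 = 12
cy_7 = 2
cz_7 = 8
w_7 = 3
h_7 = 5
cx_8 = 14
cy_8 = 11
cz_8 = 6
h_8 = 6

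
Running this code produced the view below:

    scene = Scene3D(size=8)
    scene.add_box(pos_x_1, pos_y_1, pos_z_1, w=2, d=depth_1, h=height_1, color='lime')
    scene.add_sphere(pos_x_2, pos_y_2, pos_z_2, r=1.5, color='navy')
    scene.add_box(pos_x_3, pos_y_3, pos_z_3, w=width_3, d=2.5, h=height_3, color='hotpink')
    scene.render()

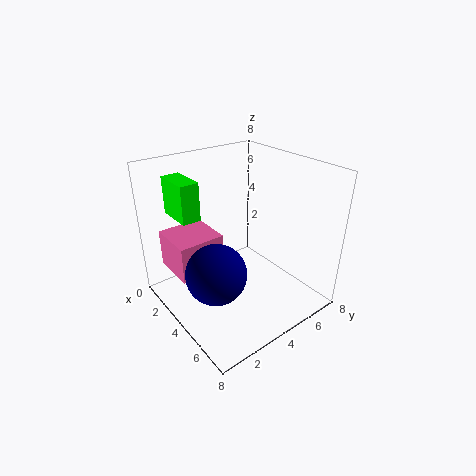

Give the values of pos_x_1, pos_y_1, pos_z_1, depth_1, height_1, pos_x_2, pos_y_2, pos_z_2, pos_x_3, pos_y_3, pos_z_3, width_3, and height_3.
pos_x_1 = 1.5, pos_y_1 = 1, pos_z_1 = 5.5, depth_1 = 1, height_1 = 2, pos_x_2 = 5.5, pos_y_2 = 1.5, pos_z_2 = 3.5, pos_x_3 = 1.5, pos_y_3 = 0.5, pos_z_3 = 2.5, width_3 = 2.5, height_3 = 2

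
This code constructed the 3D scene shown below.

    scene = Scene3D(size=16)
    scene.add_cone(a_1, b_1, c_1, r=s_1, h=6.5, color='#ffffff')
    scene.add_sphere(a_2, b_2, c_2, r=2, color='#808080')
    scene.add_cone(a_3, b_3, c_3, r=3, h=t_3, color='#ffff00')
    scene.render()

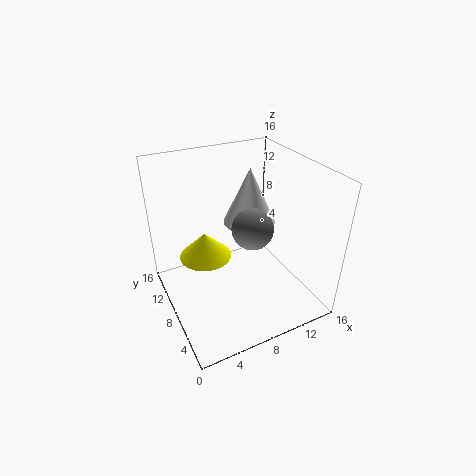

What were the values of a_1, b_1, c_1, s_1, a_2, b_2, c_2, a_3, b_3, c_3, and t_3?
a_1 = 10.5; b_1 = 10; c_1 = 8.5; s_1 = 3; a_2 = 7.5; b_2 = 4; c_2 = 11.5; a_3 = 5; b_3 = 10.5; c_3 = 5; t_3 = 3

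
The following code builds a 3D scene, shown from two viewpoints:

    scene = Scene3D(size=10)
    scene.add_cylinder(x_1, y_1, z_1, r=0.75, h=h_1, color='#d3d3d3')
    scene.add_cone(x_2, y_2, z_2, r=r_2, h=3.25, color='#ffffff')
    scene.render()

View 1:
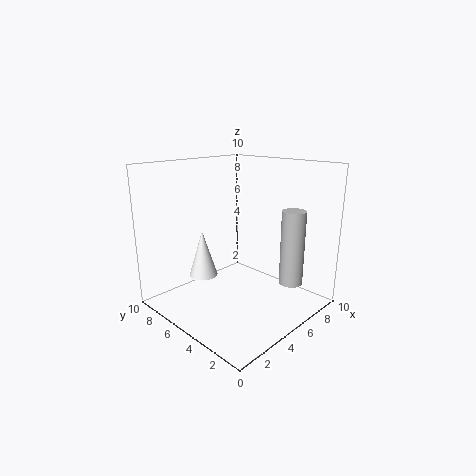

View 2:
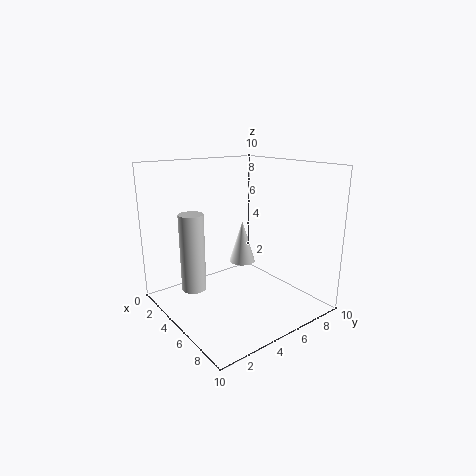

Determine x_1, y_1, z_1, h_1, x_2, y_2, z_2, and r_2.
x_1 = 5.75, y_1 = 1, z_1 = 2.75, h_1 = 4.75, x_2 = 3.25, y_2 = 6.75, z_2 = 2.25, r_2 = 1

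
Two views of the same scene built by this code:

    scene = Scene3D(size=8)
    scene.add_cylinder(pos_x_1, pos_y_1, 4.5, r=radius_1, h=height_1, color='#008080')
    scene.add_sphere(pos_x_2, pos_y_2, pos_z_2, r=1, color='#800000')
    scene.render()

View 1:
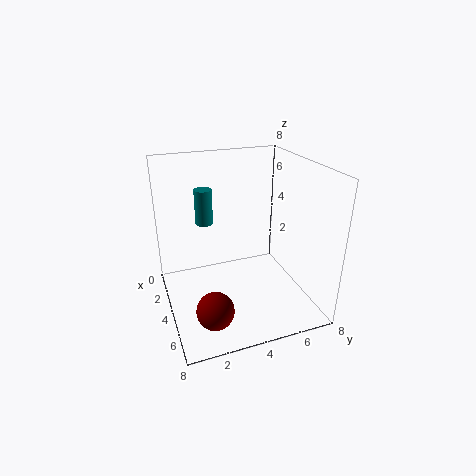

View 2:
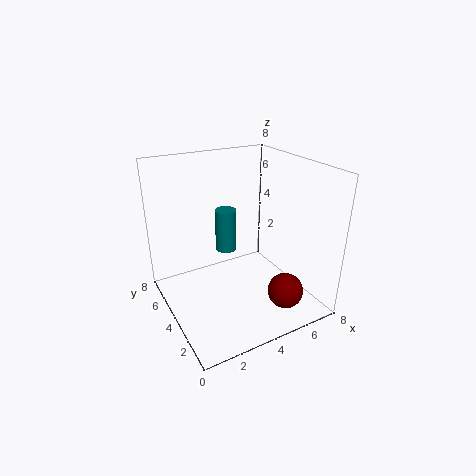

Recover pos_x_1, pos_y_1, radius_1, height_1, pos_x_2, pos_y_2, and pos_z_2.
pos_x_1 = 2.5; pos_y_1 = 2.5; radius_1 = 0.5; height_1 = 2; pos_x_2 = 6; pos_y_2 = 2; pos_z_2 = 1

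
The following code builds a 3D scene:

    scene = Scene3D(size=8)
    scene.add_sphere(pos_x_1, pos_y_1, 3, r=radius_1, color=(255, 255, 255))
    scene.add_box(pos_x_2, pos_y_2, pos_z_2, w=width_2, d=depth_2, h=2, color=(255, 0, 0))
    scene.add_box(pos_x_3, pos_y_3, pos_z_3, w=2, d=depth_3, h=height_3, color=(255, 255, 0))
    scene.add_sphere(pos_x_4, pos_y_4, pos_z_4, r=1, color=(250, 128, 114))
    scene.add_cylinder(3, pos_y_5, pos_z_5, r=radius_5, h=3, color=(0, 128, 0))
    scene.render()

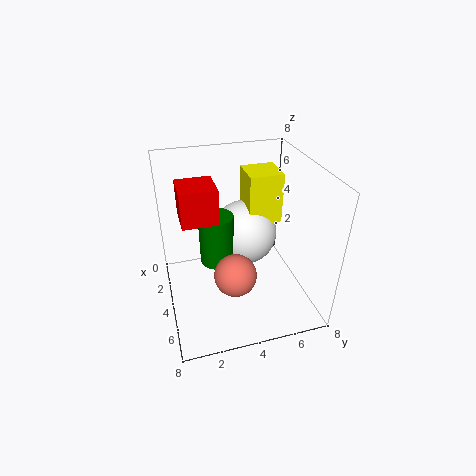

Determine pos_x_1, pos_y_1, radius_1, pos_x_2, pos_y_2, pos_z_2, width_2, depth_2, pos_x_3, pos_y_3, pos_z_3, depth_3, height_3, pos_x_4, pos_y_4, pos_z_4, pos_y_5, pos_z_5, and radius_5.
pos_x_1 = 2, pos_y_1 = 5, radius_1 = 2, pos_x_2 = 2, pos_y_2 = 1, pos_z_2 = 5, width_2 = 2, depth_2 = 2, pos_x_3 = 1, pos_y_3 = 5, pos_z_3 = 4, depth_3 = 2, height_3 = 3, pos_x_4 = 7, pos_y_4 = 3, pos_z_4 = 4, pos_y_5 = 3, pos_z_5 = 2, radius_5 = 1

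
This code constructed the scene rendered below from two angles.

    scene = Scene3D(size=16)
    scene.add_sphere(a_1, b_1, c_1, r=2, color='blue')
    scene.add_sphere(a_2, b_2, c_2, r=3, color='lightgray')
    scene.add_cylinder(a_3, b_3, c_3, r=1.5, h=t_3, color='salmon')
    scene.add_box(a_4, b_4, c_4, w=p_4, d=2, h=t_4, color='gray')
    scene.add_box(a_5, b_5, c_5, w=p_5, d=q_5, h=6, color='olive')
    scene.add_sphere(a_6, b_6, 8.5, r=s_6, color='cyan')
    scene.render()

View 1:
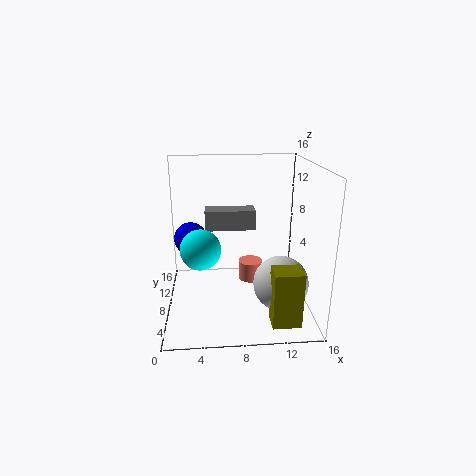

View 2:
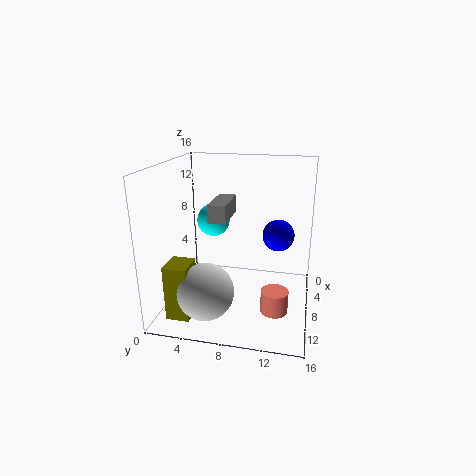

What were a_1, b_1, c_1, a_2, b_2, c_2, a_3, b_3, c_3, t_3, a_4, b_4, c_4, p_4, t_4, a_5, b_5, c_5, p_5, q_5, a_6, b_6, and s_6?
a_1 = 2.5, b_1 = 12, c_1 = 6.5, a_2 = 12.5, b_2 = 5.5, c_2 = 3.5, a_3 = 10, b_3 = 12.5, c_3 = 0.5, t_3 = 2.5, a_4 = 4.5, b_4 = 5, c_4 = 10, p_4 = 5, t_4 = 2, a_5 = 11, b_5 = 1.5, c_5 = 0.5, p_5 = 3, q_5 = 2.5, a_6 = 4, b_6 = 4, s_6 = 2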